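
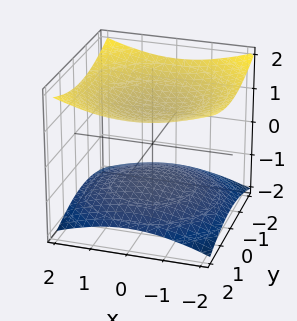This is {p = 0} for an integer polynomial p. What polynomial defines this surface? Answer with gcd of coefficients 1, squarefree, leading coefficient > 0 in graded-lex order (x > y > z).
First, there are 2 components.
Next, degree: two separate bowl-shaped sheets opening away from each other; a quadric, so deg p = 2.
Then, symmetries: the z ↦ −z reflection is a symmetry, so z appears only in even powers; the surface is invariant under rotation about z: p = q(x² + y², z).
Then, checking where it meets the axes: no y-intercept at any integer in the box; among the integer gridlines, it crosses the z-axis at z ∈ {-1, 1}; no x-intercept at any integer in the box.
Finally, fitting integer coefficients to these (and the overall shape) gives p.

x^2 + y^2 - 3*z^2 + 3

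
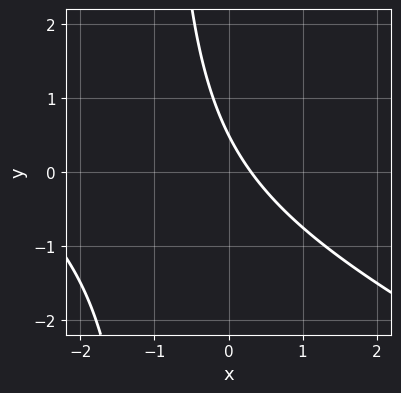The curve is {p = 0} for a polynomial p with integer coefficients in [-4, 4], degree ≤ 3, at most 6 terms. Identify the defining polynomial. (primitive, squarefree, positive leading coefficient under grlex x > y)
deg p = 2. A generic line meets the curve in up to 2 points.
Matching integer coefficients to the picture gives p.

x^2 + 2*x*y + 3*x + 2*y - 1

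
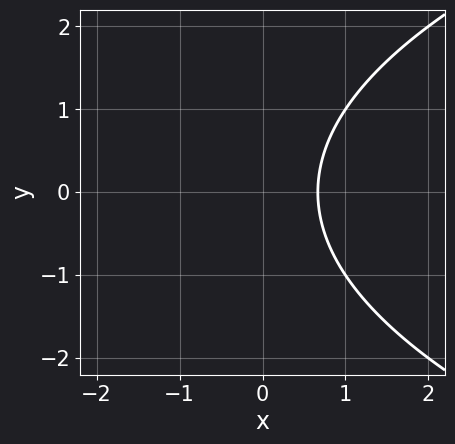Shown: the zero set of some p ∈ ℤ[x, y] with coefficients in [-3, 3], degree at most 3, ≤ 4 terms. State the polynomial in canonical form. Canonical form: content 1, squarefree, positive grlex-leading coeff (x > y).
The degree is 2 — a generic line meets the curve in up to 2 points.
Symmetries: it's symmetric under y → −y, forcing even powers of y.
From the axis intercepts and sections: it misses every integer gridline on the y-axis.
Putting this together gives p.

y^2 - 3*x + 2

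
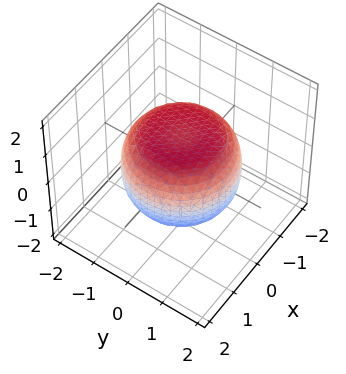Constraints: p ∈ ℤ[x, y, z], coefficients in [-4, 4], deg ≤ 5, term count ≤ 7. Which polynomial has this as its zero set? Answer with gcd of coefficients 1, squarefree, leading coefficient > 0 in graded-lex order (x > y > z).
x^4 + 2*x^2*y^2 + y^4 - x^2 - y^2 + 2*z^2 - 2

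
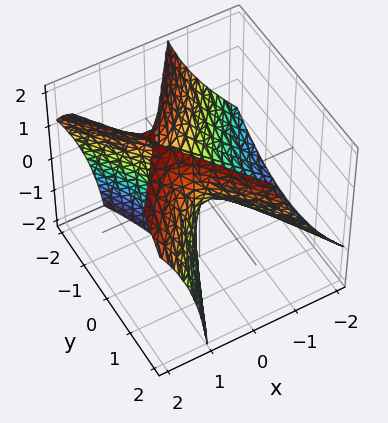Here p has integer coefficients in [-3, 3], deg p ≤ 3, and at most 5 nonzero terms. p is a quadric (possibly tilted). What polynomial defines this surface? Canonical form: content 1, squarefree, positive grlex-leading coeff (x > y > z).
First, deg p = 2. The shape is more complex than any degree-1 surface.
Then, against the integer gridlines: one x-axis crossing is at x = 0; it meets the y-axis at y = 0 (among the integer gridlines); it meets the z-axis at z = 0 (among the integer gridlines).
Finally, fitting integer coefficients to these (and the overall shape) gives p.

2*x^2 - 2*x*z - y^2 + z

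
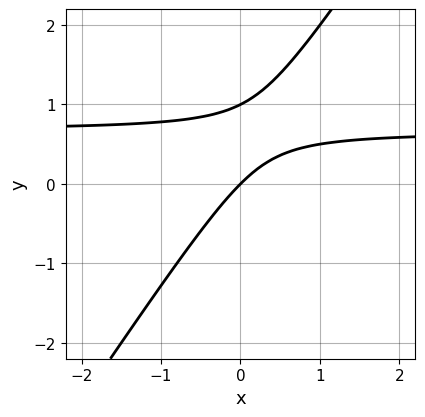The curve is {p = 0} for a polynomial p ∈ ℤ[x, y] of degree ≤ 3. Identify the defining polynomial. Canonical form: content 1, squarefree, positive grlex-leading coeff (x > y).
1. Degree: the shape is more complex than any degree-1 curve, so deg p = 2.
2. From the axis intercepts and sections: among the integer gridlines, it crosses the y-axis at y ∈ {0, 1}; it meets the x-axis at x = 0 (among the integer gridlines).
3. Matching integer coefficients to the picture gives p.

3*x*y - 2*y^2 - 2*x + 2*y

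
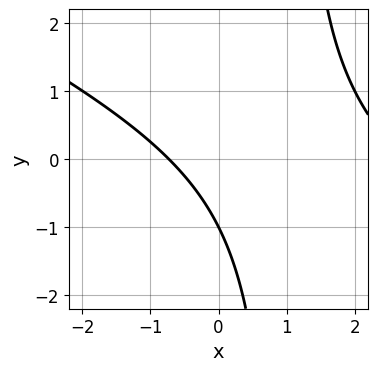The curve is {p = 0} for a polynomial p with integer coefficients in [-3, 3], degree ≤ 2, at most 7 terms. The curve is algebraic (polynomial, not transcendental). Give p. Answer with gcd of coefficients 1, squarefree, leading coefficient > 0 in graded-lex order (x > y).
(a) Degree: a generic line meets the curve in up to 2 points, so deg p = 2.
(b) Against the integer gridlines: it meets the y-axis at y = -1 (among the integer gridlines).
(c) The integer polynomial consistent with all of this is the stated p.

x^2 + 2*x*y - 2*x - 2*y - 2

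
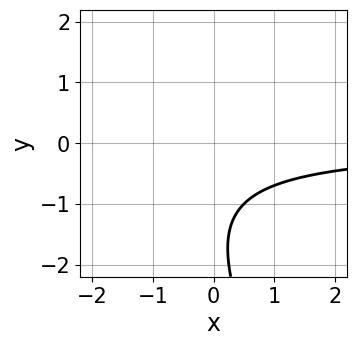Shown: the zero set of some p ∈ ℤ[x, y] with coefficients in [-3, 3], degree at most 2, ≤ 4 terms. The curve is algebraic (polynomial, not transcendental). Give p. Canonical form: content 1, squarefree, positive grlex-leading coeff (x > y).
First, deg p = 2.
Then, observable constraints: the curve avoids every integer y-axis point in the box; it misses every integer gridline on the x-axis.
Finally, matching integer coefficients to the picture gives p.

2*x*y + y^2 + 3*y + 3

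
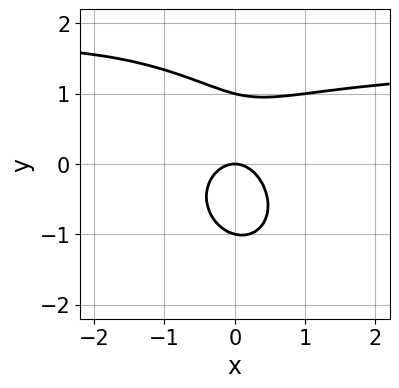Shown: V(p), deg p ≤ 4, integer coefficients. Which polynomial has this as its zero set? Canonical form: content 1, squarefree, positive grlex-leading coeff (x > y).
deg p = 3. The shape is more complex than any degree-2 curve.
Checking where it meets the axes: it meets the x-axis at x = 0 (among the integer gridlines); among the integer gridlines, it crosses the y-axis at y ∈ {-1, 0, 1}.
Solving for integer coefficients yields p as stated.

2*x^2*y + x*y^2 + 2*y^3 - 3*x^2 - 2*y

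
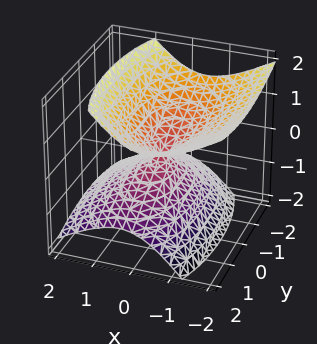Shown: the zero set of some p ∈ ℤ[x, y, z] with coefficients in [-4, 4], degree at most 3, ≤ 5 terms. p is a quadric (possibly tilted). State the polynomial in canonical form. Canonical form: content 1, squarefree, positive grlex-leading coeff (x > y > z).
3*x^2 + 2*x*z + y^2 - 3*z^2

1. There are 2 components.
2. Degree: no degree-1 surface has this shape, so deg p = 2.
3. Against the integer gridlines: it meets the z-axis at z = 0 (among the integer gridlines); it crosses the x-axis at the gridline x = 0.
4. Together with the visible shape, these determine p as stated.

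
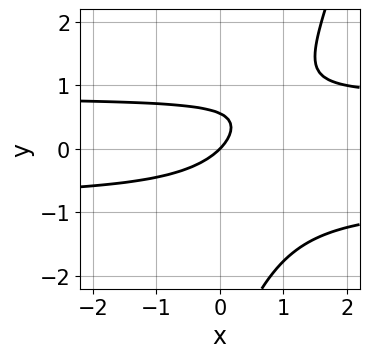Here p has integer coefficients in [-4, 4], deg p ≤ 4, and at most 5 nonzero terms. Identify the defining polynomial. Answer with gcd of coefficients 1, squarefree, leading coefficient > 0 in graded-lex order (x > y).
3*x*y^2 - y^3 - 3*y^2 - 2*x + 2*y

Degree: a generic line meets the curve in up to 3 points, so deg p = 3.
Against the integer gridlines: it meets the y-axis at y = 0 (among the integer gridlines); it meets the x-axis at x = 0 (among the integer gridlines).
The integer polynomial consistent with all of this is the stated p.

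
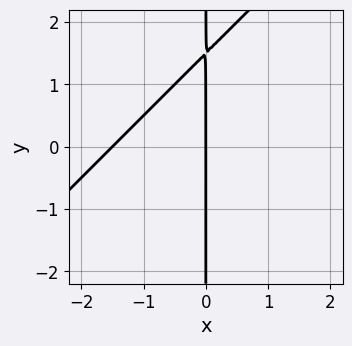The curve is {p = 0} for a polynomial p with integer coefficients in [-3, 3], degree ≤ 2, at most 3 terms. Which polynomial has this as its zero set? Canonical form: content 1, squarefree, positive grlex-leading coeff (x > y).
2*x^2 - 2*x*y + 3*x

(a) Degree: no degree-1 curve has this shape, so deg p = 2.
(b) From the visible intercepts: the visible y-axis segment lies entirely on the curve; one x-axis crossing is at x = 0.
(c) Assembling these constraints gives the stated polynomial.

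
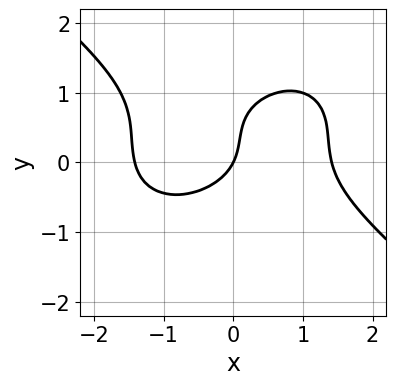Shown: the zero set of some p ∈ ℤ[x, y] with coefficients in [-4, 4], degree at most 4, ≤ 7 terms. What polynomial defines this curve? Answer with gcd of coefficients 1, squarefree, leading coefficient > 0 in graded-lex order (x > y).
First, the degree is 3 — a generic line meets the curve in up to 3 points.
Then, against the integer gridlines: one y-axis crossing is at y = 0; it crosses the x-axis at the gridline x = 0.
Finally, assembling these constraints gives the stated polynomial.

x^3 + 2*y^3 - 2*y^2 - 2*x + y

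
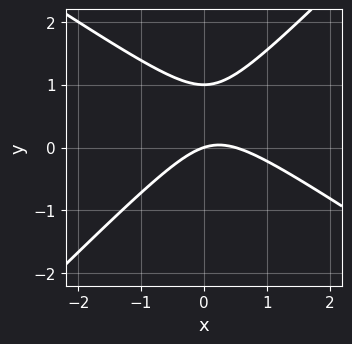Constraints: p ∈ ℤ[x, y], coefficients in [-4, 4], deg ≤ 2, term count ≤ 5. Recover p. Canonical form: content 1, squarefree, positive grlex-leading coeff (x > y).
Degree: no degree-1 curve has this shape, so deg p = 2.
Checking where it meets the axes: the y-axis gridline crossings are at y ∈ {0, 1}; it crosses the x-axis at the gridline x = 0.
These observations pin down the coefficients.

2*x^2 + x*y - 3*y^2 - x + 3*y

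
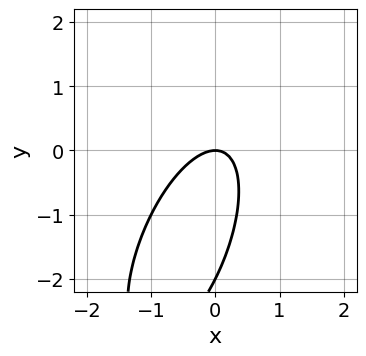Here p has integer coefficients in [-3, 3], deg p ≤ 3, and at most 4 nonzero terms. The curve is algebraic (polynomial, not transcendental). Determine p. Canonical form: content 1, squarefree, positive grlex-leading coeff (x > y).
deg p = 2.
Reading off the gridlines: it crosses the x-axis at the gridline x = 0; among the integer gridlines, it crosses the y-axis at y ∈ {-2, 0}.
The integer polynomial consistent with all of this is the stated p.

3*x^2 - 2*x*y + y^2 + 2*y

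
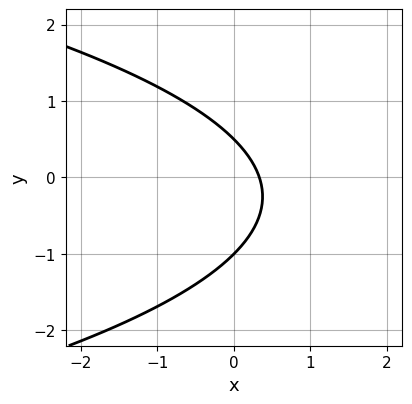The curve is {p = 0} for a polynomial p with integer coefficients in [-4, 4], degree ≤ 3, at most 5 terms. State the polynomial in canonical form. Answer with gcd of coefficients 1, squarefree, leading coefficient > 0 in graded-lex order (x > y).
(a) The degree is 2 — a generic line meets the curve in up to 2 points.
(b) Against the integer gridlines: it crosses the y-axis at the gridline y = -1.
(c) Matching integer coefficients to the picture gives p.

2*y^2 + 3*x + y - 1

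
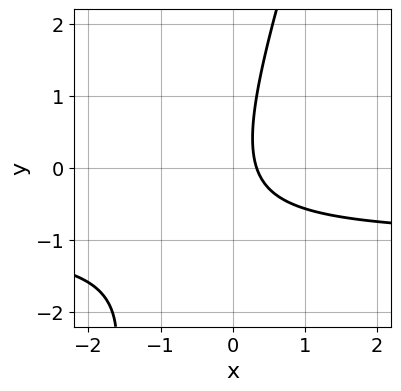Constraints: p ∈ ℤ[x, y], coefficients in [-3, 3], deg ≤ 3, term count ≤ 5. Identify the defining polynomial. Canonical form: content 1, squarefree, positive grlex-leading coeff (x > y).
First, the degree is 2 — no degree-1 curve has this shape.
Next, reading off the gridlines: the curve avoids every integer y-axis point in the box.
Finally, assembling these constraints gives the stated polynomial.

3*x*y - y^2 + 3*x - 1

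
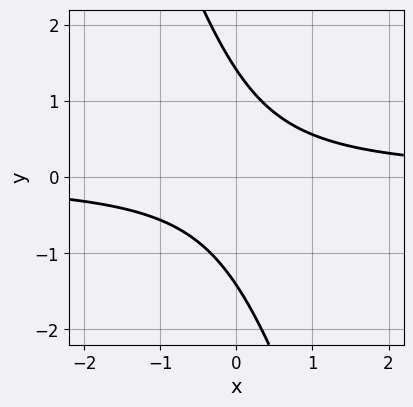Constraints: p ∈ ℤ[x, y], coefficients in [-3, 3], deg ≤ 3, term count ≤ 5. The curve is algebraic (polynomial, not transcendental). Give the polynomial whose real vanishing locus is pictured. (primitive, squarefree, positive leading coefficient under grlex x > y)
1. deg p = 2. A generic line meets the curve in up to 2 points.
2. Reading off the gridlines: the curve avoids every integer x-axis point in the box.
3. Putting this together gives p.

3*x*y + y^2 - 2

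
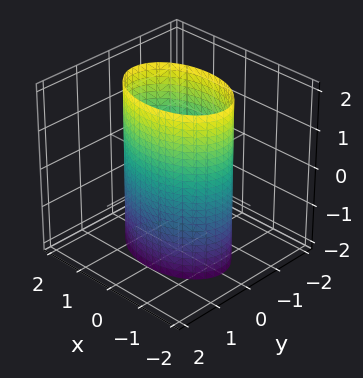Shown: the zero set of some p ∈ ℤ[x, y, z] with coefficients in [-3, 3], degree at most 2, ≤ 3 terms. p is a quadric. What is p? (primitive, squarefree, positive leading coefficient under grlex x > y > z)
x^2 + 2*y^2 - 2

(a) The degree is 2 — a cylinder; a quadric.
(b) Symmetries: the x ↦ −x reflection is a symmetry, so x appears only in even powers; it's symmetric under z → −z, forcing even powers of z; it's symmetric under y → −y, forcing even powers of y.
(c) From the visible intercepts: among the integer gridlines, it crosses the y-axis at y ∈ {-1, 1}; it misses every integer gridline on the z-axis.
(d) Assembling these constraints gives the stated polynomial.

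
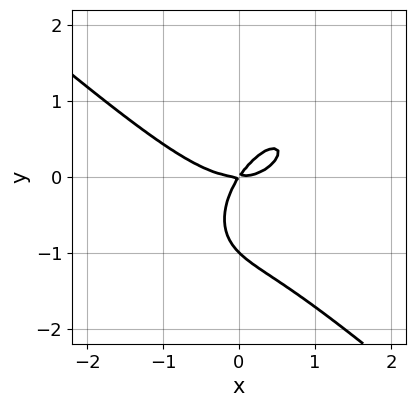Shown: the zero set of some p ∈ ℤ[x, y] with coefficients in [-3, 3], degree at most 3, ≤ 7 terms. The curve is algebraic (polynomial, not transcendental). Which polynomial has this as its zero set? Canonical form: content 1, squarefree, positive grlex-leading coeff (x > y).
2*x^3 - x*y^2 + 2*y^3 - 3*x*y + 2*y^2

(a) The degree is 3 — the shape is more complex than any degree-2 curve.
(b) Against the integer gridlines: it crosses the x-axis at the gridline x = 0; among the integer gridlines, it crosses the y-axis at y ∈ {-1, 0}.
(c) Putting this together gives p.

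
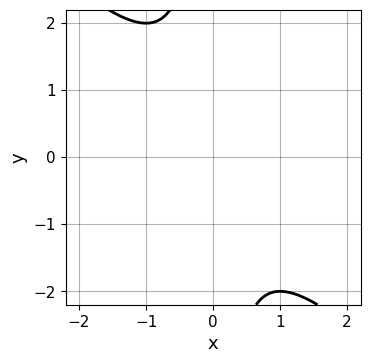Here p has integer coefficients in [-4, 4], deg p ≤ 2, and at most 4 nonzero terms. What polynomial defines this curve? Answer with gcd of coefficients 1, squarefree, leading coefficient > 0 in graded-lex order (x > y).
(a) Degree: the shape is more complex than any degree-1 curve, so deg p = 2.
(b) Against the integer gridlines: it misses every integer gridline on the x-axis; the curve avoids every integer y-axis point in the box.
(c) Together with the visible shape, these determine p as stated.

x^2 + x*y + 1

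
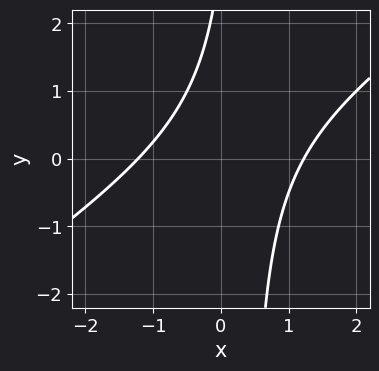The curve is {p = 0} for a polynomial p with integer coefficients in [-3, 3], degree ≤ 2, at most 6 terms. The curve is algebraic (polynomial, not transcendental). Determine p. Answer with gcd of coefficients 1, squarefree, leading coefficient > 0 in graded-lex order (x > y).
1. deg p = 2.
2. Observable constraints: no y-intercept at any integer in the box.
3. The integer polynomial consistent with all of this is the stated p.

2*x^2 - 3*x*y + y - 3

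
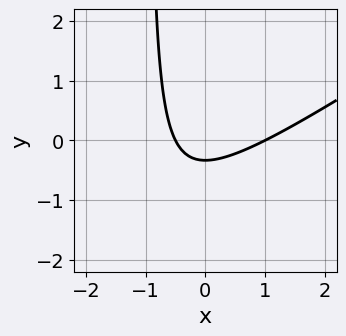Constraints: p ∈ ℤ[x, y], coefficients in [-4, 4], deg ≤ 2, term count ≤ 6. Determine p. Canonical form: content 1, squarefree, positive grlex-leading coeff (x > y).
2*x^2 - 3*x*y - x - 3*y - 1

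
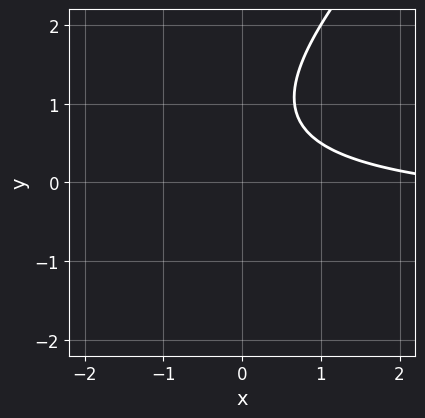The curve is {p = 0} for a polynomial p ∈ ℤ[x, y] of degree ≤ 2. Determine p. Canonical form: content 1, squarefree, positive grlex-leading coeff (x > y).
1. deg p = 2. The shape is more complex than any degree-1 curve.
2. From the axis intercepts and sections: it misses every integer gridline on the y-axis; it misses every integer gridline on the x-axis.
3. Matching integer coefficients to the picture gives p.

2*x*y - 2*y^2 + x + 3*y - 3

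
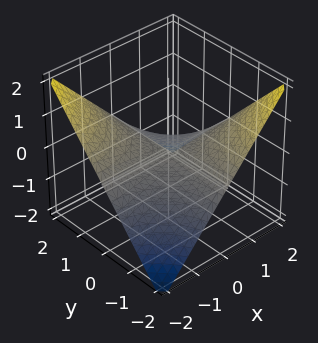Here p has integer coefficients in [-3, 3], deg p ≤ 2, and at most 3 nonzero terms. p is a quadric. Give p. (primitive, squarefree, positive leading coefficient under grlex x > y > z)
First, degree: a hyperbolic paraboloid; a quadric, so deg p = 2.
Then, from the axis intercepts and sections: every point of the y-axis in the box is on the surface; it meets the z-axis at z = 0 (among the integer gridlines); every point of the x-axis in the box is on the surface.
Finally, together with the visible shape, these determine p as stated.

x*y + 2*z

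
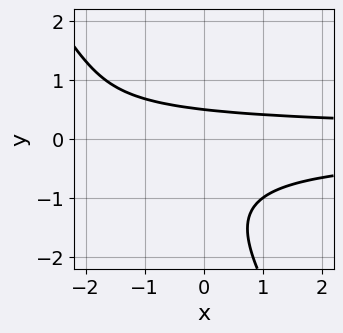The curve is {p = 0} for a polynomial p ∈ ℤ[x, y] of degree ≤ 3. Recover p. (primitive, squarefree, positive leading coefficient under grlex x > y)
The degree is 3 — no degree-2 curve has this shape.
From the axis intercepts and sections: it misses every integer gridline on the x-axis.
Putting this together gives p.

3*x*y^2 + 2*y^3 + 3*y^2 + 2*y - 2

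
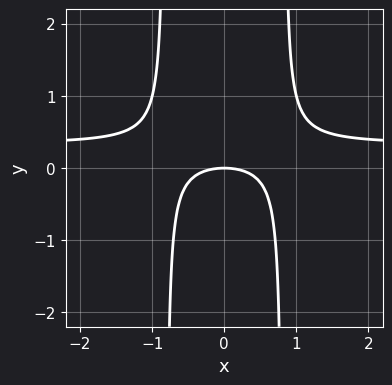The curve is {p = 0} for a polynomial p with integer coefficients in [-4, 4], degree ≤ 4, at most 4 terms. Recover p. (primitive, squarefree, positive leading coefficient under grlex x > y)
(a) deg p = 3. The shape is more complex than any degree-2 curve.
(b) Symmetries: mirror symmetry x ↦ −x ⇒ only even powers of x.
(c) Observable constraints: one y-axis crossing is at y = 0; it meets the x-axis at x = 0 (among the integer gridlines).
(d) Putting this together gives p.

3*x^2*y - x^2 - 2*y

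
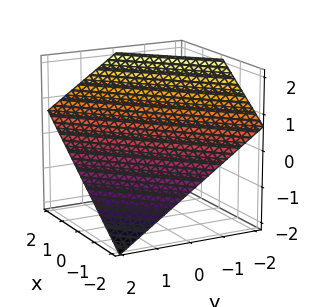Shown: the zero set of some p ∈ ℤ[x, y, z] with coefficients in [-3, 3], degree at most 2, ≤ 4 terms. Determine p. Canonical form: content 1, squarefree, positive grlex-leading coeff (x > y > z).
Degree: the surface is flat (a plane), so deg p = 1.
Reading off the gridlines: one y-axis crossing is at y = 1; one x-axis crossing is at x = -1.
Matching integer coefficients to the picture gives p.

2*x - 2*y - 3*z + 2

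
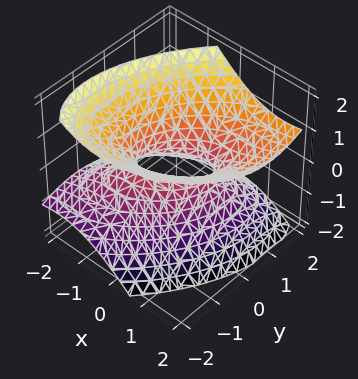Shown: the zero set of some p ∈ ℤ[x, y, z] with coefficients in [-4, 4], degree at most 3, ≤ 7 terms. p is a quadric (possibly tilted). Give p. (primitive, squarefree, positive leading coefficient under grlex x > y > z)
2*x^2 - 2*x*y - 2*x*z + 2*y^2 - 3*z^2 - 1

deg p = 2. No degree-1 surface has this shape.
From the axis intercepts and sections: it misses every integer gridline on the z-axis.
Solving for integer coefficients yields p as stated.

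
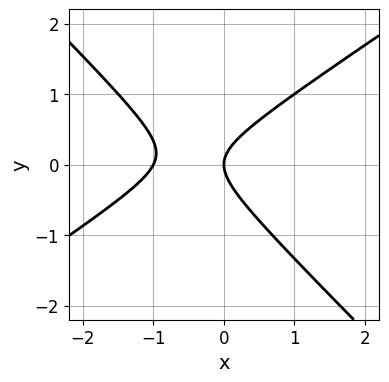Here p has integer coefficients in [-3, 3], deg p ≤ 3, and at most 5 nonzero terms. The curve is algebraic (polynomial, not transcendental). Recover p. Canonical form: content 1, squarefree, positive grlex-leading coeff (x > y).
First, deg p = 2. No degree-1 curve has this shape.
Then, observable constraints: among the integer gridlines, it crosses the x-axis at x ∈ {-1, 0}; it crosses the y-axis at the gridline y = 0.
Finally, together with the visible shape, these determine p as stated.

2*x^2 - x*y - 3*y^2 + 2*x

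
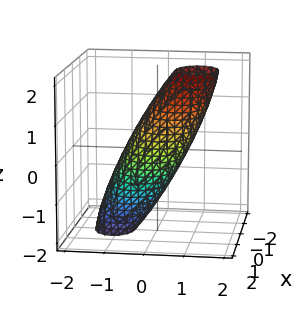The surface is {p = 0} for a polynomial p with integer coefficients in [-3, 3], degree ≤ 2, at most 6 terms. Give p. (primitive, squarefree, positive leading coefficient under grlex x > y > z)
1. The degree is 2 — the shape is more complex than any degree-1 surface.
2. Reading off the gridlines: the x-axis gridline crossings are at x ∈ {-1, 1}.
3. Solving for integer coefficients yields p as stated.

2*x^2 + 3*y^2 - 3*y*z + z^2 - 2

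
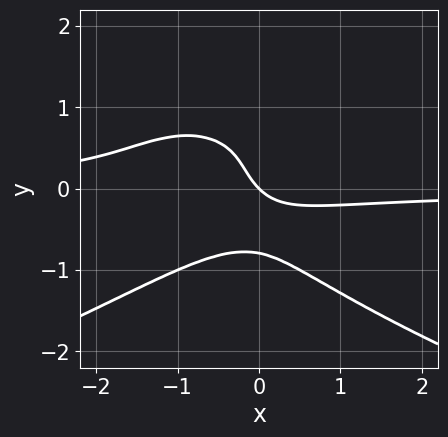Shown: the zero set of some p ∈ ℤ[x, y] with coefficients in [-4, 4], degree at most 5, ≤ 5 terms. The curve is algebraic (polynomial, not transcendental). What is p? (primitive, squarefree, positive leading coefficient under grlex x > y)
The degree is 4 — the shape is more complex than any degree-3 curve.
Observable constraints: it crosses the x-axis at the gridline x = 0; it meets the y-axis at y = 0 (among the integer gridlines).
Putting this together gives p.

2*y^4 + 2*x^2*y + 2*x*y + x + y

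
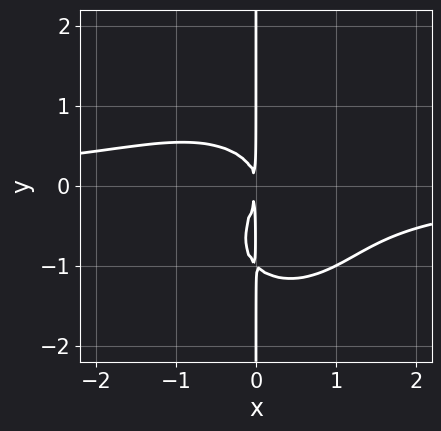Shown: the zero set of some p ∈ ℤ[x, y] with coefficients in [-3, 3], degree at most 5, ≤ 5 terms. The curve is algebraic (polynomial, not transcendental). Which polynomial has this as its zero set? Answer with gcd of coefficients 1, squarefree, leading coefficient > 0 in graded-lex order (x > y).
(a) Degree: no degree-3 curve has this shape, so deg p = 4.
(b) Against the integer gridlines: the visible y-axis segment lies entirely on the curve.
(c) These observations pin down the coefficients.

x^3*y + x*y^3 + x*y^2 + x^2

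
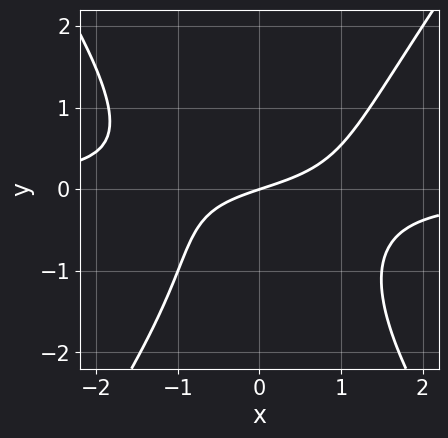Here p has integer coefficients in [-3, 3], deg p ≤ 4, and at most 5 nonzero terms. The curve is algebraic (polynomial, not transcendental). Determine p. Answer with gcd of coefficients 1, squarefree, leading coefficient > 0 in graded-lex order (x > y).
2*x^2*y - y^3 - y^2 + x - 3*y

(a) The degree is 3 — a generic line meets the curve in up to 3 points.
(b) Checking where it meets the axes: it meets the y-axis at y = 0 (among the integer gridlines); it meets the x-axis at x = 0 (among the integer gridlines).
(c) These observations pin down the coefficients.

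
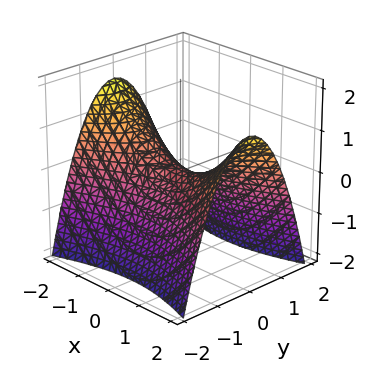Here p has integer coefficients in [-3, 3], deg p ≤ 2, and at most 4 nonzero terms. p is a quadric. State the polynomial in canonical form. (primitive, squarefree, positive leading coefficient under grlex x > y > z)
The degree is 2 — a saddle surface; a quadric.
Symmetries: the x ↦ −x reflection is a symmetry, so x appears only in even powers; it's symmetric under y → −y, forcing even powers of y.
Against the integer gridlines: one y-axis crossing is at y = 0; it meets the x-axis at x = 0 (among the integer gridlines); one z-axis crossing is at z = 0.
These observations pin down the coefficients.

x^2 - 3*y^2 - 3*z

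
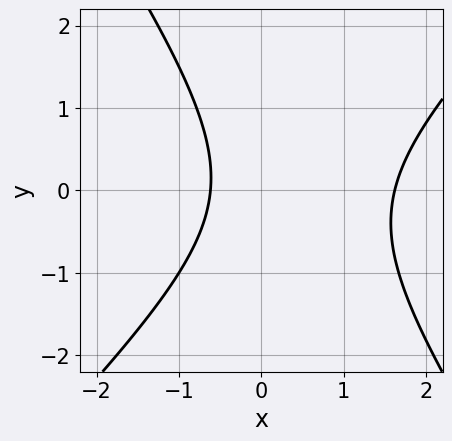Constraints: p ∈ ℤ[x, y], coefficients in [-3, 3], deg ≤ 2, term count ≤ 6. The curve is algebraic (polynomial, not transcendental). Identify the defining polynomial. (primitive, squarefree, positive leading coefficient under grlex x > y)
3*x^2 - x*y - 2*y^2 - 3*x - 3

(a) The degree is 2 — no degree-1 curve has this shape.
(b) Against the integer gridlines: the curve avoids every integer y-axis point in the box.
(c) The integer polynomial consistent with all of this is the stated p.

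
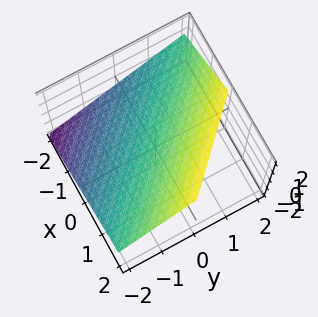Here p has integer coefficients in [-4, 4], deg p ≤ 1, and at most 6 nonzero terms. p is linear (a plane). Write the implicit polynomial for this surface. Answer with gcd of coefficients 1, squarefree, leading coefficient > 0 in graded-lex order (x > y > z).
First, degree: every cross-section is a straight line — this is a plane, so deg p = 1.
Then, checking where it meets the axes: it crosses the x-axis at the gridline x = -1; one y-axis crossing is at y = -1.
Finally, solving for integer coefficients yields p as stated.

2*x + 2*y - 3*z + 2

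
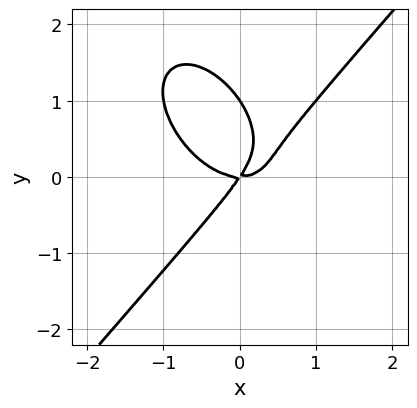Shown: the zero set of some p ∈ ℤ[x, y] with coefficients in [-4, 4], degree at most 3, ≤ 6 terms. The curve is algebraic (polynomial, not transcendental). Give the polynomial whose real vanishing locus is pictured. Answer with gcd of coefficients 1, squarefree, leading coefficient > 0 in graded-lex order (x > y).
3*x^3 - 2*y^3 - 3*x*y + 2*y^2

First, the degree is 3 — no degree-2 curve has this shape.
Next, against the integer gridlines: among the integer gridlines, it crosses the y-axis at y ∈ {0, 1}; it meets the x-axis at x = 0 (among the integer gridlines).
Finally, together with the visible shape, these determine p as stated.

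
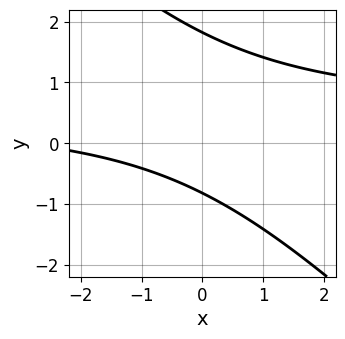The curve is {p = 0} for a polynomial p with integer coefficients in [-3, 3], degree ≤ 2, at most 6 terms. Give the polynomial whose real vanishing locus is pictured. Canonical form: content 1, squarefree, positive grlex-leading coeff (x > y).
First, the degree is 2 — a generic line meets the curve in up to 2 points.
Then, observable constraints: no x-intercept at any integer in the box.
Finally, the integer polynomial consistent with all of this is the stated p.

2*x*y + 2*y^2 - x - 2*y - 3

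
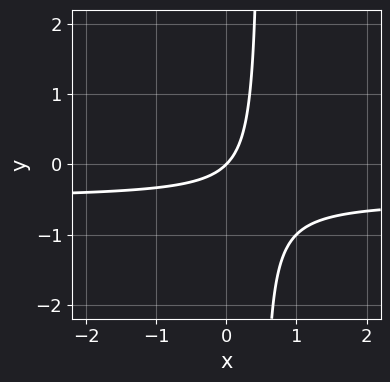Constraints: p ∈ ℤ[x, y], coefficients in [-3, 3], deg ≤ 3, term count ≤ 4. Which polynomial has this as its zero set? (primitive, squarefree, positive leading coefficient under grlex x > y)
2*x*y + x - y

The degree is 2 — no degree-1 curve has this shape.
Against the integer gridlines: it meets the x-axis at x = 0 (among the integer gridlines); one y-axis crossing is at y = 0.
Assembling these constraints gives the stated polynomial.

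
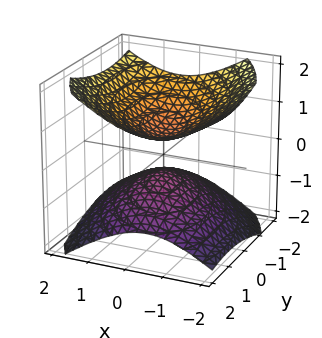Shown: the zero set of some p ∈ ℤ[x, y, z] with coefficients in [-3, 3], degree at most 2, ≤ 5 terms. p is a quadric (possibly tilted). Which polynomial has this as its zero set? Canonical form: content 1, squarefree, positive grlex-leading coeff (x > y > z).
2*x^2 + x*y + y^2 - 3*z^2 + 1

1. The picture has 2 separate pieces.
2. deg p = 2.
3. Checking where it meets the axes: it misses every integer gridline on the x-axis; it misses every integer gridline on the y-axis.
4. The integer polynomial consistent with all of this is the stated p.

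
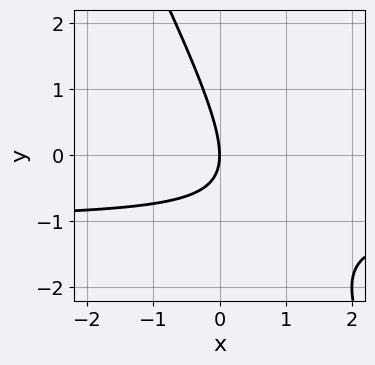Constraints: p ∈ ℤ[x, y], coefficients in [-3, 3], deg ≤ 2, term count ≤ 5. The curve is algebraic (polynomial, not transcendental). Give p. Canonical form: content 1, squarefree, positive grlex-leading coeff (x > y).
1. Degree: no degree-1 curve has this shape, so deg p = 2.
2. Reading off the gridlines: it meets the x-axis at x = 0 (among the integer gridlines); it crosses the y-axis at the gridline y = 0.
3. Solving for integer coefficients yields p as stated.

2*x*y + y^2 + 2*x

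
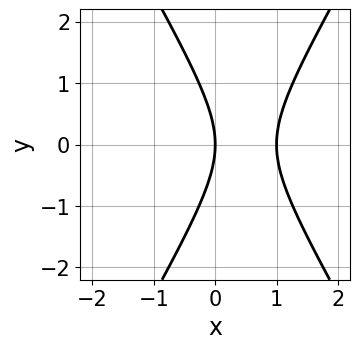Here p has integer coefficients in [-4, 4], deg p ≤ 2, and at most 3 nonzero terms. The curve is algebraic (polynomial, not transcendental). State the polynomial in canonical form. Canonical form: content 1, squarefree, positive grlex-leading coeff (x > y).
1. The degree is 2 — the shape is more complex than any degree-1 curve.
2. Symmetries: it's symmetric under y → −y, forcing even powers of y.
3. From the axis intercepts and sections: the x-axis gridline crossings are at x ∈ {0, 1}; it crosses the y-axis at the gridline y = 0.
4. Solving for integer coefficients yields p as stated.

3*x^2 - y^2 - 3*x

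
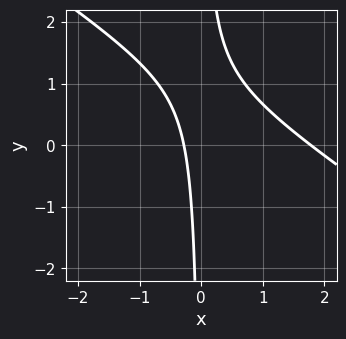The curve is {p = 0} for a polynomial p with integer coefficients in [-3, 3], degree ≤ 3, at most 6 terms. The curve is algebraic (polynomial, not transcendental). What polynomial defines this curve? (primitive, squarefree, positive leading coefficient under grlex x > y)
deg p = 2.
From the visible intercepts: the curve avoids every integer y-axis point in the box.
Putting this together gives p.

2*x^2 + 3*x*y - 3*x - 1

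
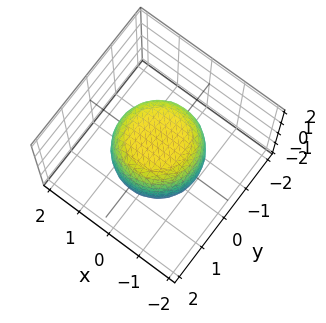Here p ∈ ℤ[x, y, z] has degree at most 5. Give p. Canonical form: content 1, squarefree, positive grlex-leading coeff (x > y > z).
2*x^4 + 4*x^2*y^2 + 2*y^4 - x^2 - y^2 + 2*z^2 - 3

First, deg p = 4. No degree-3 surface has this shape.
Next, by symmetry, the surface is invariant under rotation about z: p = q(x² + y², z).
Next, reading off the gridlines: a circular section at z = 1 has radius exactly 1.
Finally, matching integer coefficients to the picture gives p.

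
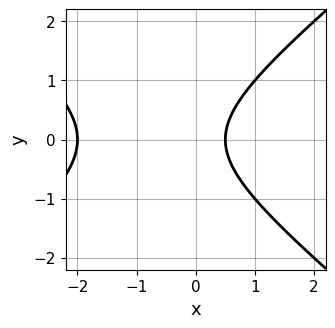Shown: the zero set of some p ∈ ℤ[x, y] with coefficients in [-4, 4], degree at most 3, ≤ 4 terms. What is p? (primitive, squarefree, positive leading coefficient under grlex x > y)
The degree is 2 — a generic line meets the curve in up to 2 points.
Symmetries: it's symmetric under y → −y, forcing even powers of y.
Checking where it meets the axes: no y-intercept at any integer in the box; it crosses the x-axis at the gridline x = -2.
The integer polynomial consistent with all of this is the stated p.

2*x^2 - 3*y^2 + 3*x - 2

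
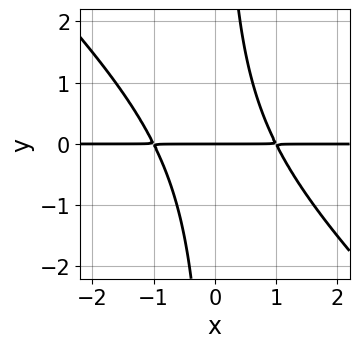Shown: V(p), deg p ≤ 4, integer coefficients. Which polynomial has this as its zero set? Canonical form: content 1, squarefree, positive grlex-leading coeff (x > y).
x^2*y + x*y^2 - y

(a) deg p = 3. A generic line meets the curve in up to 3 points.
(b) Reading off the gridlines: it meets the y-axis at y = 0 (among the integer gridlines); the visible x-axis segment lies entirely on the curve.
(c) Matching integer coefficients to the picture gives p.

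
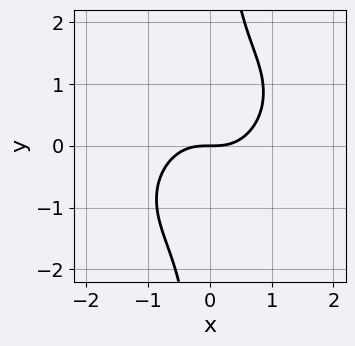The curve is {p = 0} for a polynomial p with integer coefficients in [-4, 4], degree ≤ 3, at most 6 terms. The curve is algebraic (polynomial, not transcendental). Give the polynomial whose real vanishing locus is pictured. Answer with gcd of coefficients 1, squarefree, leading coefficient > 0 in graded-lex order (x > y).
1. Degree: a generic line meets the curve in up to 3 points, so deg p = 3.
2. Reading off the gridlines: one x-axis crossing is at x = 0; one y-axis crossing is at y = 0.
3. These observations pin down the coefficients.

3*x^3 - 2*x^2*y + 3*x*y^2 - 3*y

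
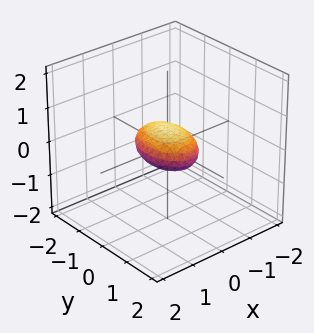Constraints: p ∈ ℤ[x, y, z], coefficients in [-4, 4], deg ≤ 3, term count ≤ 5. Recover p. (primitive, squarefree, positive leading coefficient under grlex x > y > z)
2*x^2 + y^2 + 3*z^2 - 1

1. Degree: bounded and convex; a quadric, so deg p = 2.
2. Symmetries: it's symmetric under x → −x, forcing even powers of x; it's symmetric under z → −z, forcing even powers of z; it's symmetric under y → −y, forcing even powers of y.
3. Against the integer gridlines: the y-axis gridline crossings are at y ∈ {-1, 1}.
4. Matching integer coefficients to the picture gives p.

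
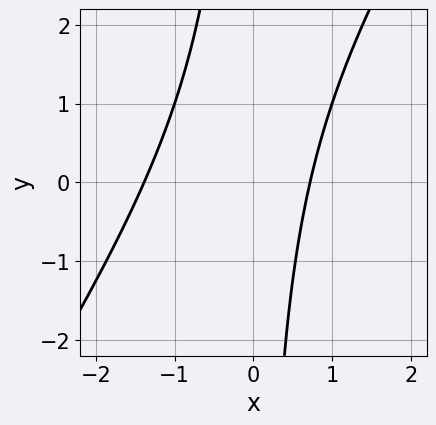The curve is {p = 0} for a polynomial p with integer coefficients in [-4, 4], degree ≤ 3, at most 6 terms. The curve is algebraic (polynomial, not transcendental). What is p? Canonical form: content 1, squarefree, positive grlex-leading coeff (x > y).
3*x^2 - 2*x*y + 2*x - 3

deg p = 2.
Checking where it meets the axes: the curve avoids every integer y-axis point in the box.
The integer polynomial consistent with all of this is the stated p.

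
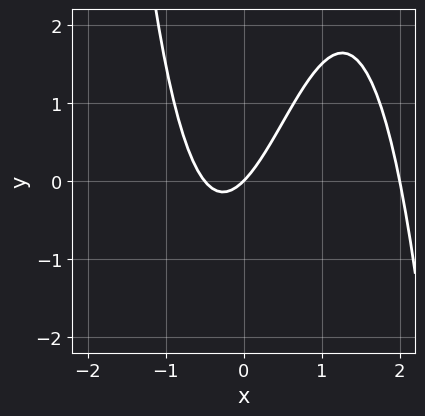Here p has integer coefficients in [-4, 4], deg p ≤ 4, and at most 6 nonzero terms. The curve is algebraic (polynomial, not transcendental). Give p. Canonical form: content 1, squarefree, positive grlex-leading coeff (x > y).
2*x^3 - 3*x^2 - 2*x + 2*y

1. Degree: the shape is more complex than any degree-2 curve, so deg p = 3.
2. From the axis intercepts and sections: one y-axis crossing is at y = 0; the x-axis gridline crossings are at x ∈ {0, 2}.
3. Together with the visible shape, these determine p as stated.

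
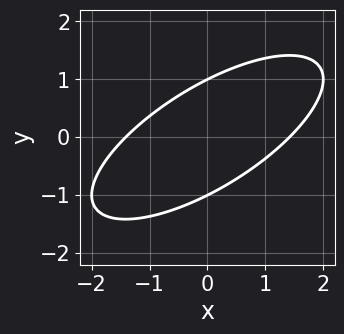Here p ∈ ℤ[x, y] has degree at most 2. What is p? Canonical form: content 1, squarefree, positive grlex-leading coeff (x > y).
x^2 - 2*x*y + 2*y^2 - 2

(a) Degree: the shape is more complex than any degree-1 curve, so deg p = 2.
(b) Reading off the gridlines: among the integer gridlines, it crosses the y-axis at y ∈ {-1, 1}.
(c) Fitting integer coefficients to these (and the overall shape) gives p.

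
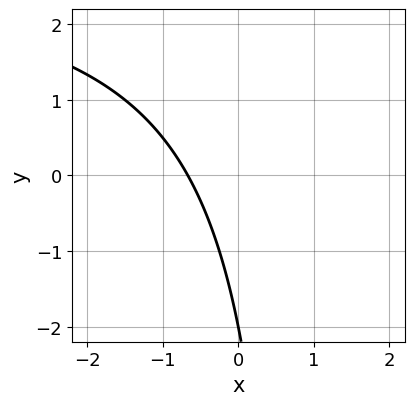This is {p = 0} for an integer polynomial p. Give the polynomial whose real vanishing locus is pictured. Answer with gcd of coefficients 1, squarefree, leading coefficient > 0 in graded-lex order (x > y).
x*y - 3*x - y - 2

First, the degree is 2 — a generic line meets the curve in up to 2 points.
Then, from the axis intercepts and sections: it crosses the y-axis at the gridline y = -2.
Finally, matching integer coefficients to the picture gives p.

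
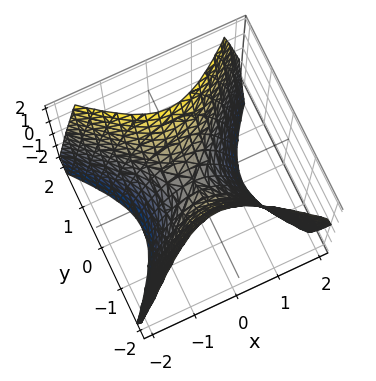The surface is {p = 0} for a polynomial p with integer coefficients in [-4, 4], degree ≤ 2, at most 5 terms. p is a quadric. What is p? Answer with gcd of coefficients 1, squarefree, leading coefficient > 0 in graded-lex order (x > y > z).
3*x^2 - 3*y^2 + 2*z

1. Degree: a saddle surface; a quadric, so deg p = 2.
2. Symmetries: mirror symmetry x ↦ −x ⇒ only even powers of x; the y ↦ −y reflection is a symmetry, so y appears only in even powers.
3. Reading off the gridlines: it crosses the z-axis at the gridline z = 0; one y-axis crossing is at y = 0.
4. These observations pin down the coefficients.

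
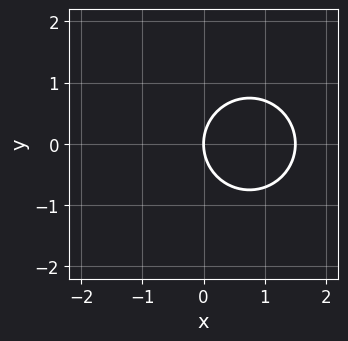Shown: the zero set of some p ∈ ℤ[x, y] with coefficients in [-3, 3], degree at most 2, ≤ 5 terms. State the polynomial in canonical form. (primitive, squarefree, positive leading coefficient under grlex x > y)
2*x^2 + 2*y^2 - 3*x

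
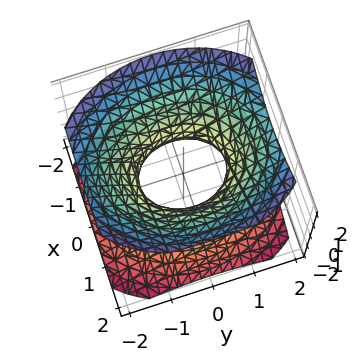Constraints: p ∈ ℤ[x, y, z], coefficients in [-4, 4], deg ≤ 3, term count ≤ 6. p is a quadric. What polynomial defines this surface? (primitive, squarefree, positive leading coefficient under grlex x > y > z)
3*x^2 + 2*y^2 - 3*z^2 - 2

deg p = 2.
Symmetries: it's symmetric under y → −y, forcing even powers of y; the z ↦ −z reflection is a symmetry, so z appears only in even powers; the x ↦ −x reflection is a symmetry, so x appears only in even powers.
From the visible intercepts: the surface avoids every integer z-axis point in the box; the y-axis gridline crossings are at y ∈ {-1, 1}.
Assembling these constraints gives the stated polynomial.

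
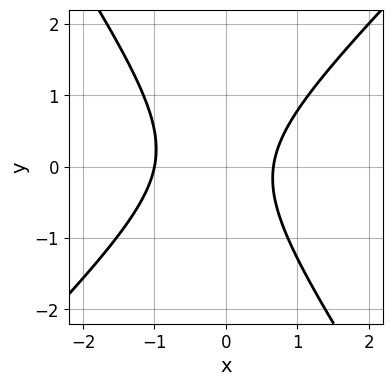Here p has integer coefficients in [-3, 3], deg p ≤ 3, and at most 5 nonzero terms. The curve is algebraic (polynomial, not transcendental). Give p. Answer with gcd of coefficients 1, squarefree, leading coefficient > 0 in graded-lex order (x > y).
3*x^2 - x*y - 2*y^2 + x - 2

(a) deg p = 2.
(b) From the axis intercepts and sections: no y-intercept at any integer in the box; it meets the x-axis at x = -1 (among the integer gridlines).
(c) The integer polynomial consistent with all of this is the stated p.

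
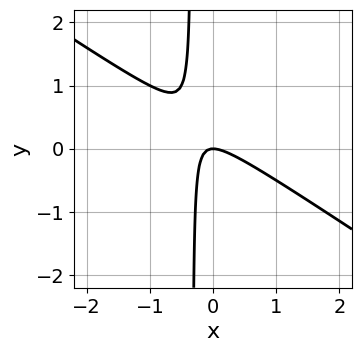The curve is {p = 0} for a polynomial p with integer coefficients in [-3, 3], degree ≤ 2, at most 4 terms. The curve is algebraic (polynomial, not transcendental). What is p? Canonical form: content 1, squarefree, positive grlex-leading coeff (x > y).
1. Degree: no degree-1 curve has this shape, so deg p = 2.
2. Against the integer gridlines: one x-axis crossing is at x = 0; it crosses the y-axis at the gridline y = 0.
3. Fitting integer coefficients to these (and the overall shape) gives p.

2*x^2 + 3*x*y + y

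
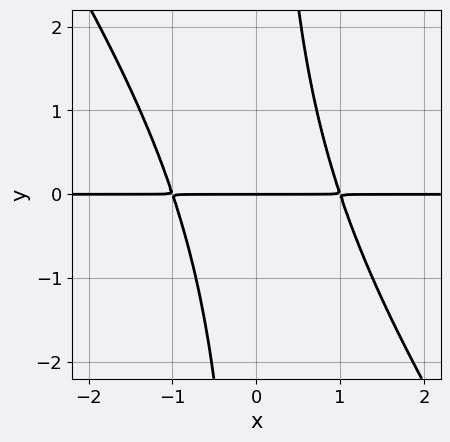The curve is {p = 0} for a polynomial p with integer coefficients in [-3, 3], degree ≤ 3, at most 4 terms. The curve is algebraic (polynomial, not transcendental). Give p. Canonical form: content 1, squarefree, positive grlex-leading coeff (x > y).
3*x^2*y + 2*x*y^2 - 3*y

Degree: a generic line meets the curve in up to 3 points, so deg p = 3.
Reading off the gridlines: the visible x-axis segment lies entirely on the curve; it crosses the y-axis at the gridline y = 0.
Solving for integer coefficients yields p as stated.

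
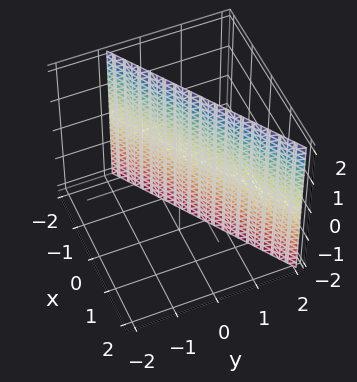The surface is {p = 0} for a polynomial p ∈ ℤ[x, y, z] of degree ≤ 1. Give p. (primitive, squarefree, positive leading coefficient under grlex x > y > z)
2*x - 3*y + 2

1. Degree: every cross-section is a straight line — this is a plane, so deg p = 1.
2. Reading off the gridlines: it misses every integer gridline on the z-axis; one x-axis crossing is at x = -1.
3. Matching integer coefficients to the picture gives p.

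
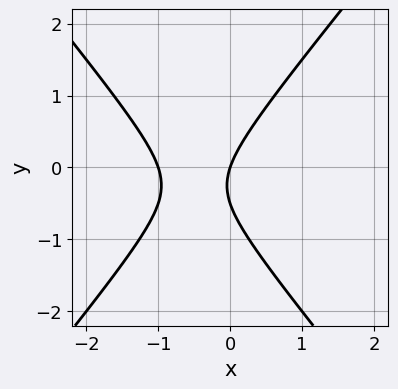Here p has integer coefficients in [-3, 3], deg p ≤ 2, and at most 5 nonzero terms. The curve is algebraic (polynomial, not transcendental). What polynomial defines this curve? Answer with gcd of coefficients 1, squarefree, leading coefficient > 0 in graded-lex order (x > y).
1. The degree is 2 — a generic line meets the curve in up to 2 points.
2. From the axis intercepts and sections: it meets the y-axis at y = 0 (among the integer gridlines); the x-axis gridline crossings are at x ∈ {-1, 0}.
3. These observations pin down the coefficients.

3*x^2 - 2*y^2 + 3*x - y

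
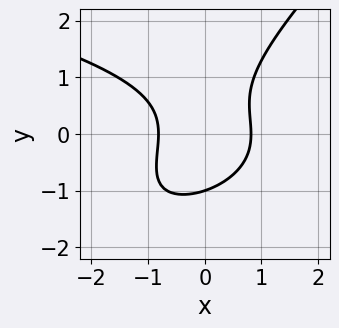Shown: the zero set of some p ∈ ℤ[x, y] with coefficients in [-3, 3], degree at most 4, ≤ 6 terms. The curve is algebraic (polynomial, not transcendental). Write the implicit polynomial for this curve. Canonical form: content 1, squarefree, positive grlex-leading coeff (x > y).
1. Degree: a generic line meets the curve in up to 3 points, so deg p = 3.
2. From the axis intercepts and sections: it crosses the y-axis at the gridline y = -1.
3. Assembling these constraints gives the stated polynomial.

2*x*y^2 - 2*y^3 + 3*x^2 - 2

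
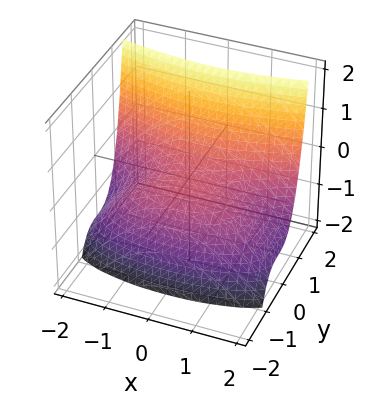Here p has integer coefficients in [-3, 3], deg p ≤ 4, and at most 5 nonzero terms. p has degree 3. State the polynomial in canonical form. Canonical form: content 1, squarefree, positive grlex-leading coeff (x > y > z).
3*y^3 - x^2 - 3*z

(a) deg p = 3.
(b) Reading off the gridlines: it meets the x-axis at x = 0 (among the integer gridlines); it crosses the z-axis at the gridline z = 0; one y-axis crossing is at y = 0.
(c) Putting this together gives p.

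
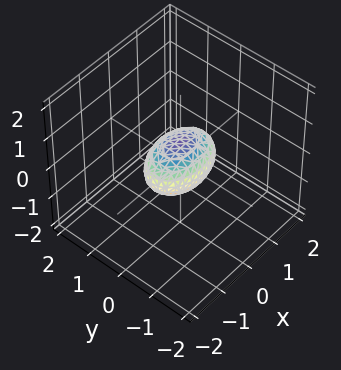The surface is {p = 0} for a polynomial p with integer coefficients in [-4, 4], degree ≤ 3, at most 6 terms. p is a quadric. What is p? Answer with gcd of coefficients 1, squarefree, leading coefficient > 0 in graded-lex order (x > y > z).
(a) The degree is 2 — a closed, bounded, convex surface; a quadric.
(b) Symmetries: the z ↦ −z reflection is a symmetry, so z appears only in even powers; mirror symmetry x ↦ −x ⇒ only even powers of x; the y ↦ −y reflection is a symmetry, so y appears only in even powers.
(c) From the axis intercepts and sections: the x-axis gridline crossings are at x ∈ {-1, 1}.
(d) Together with the visible shape, these determine p as stated.

x^2 + 2*y^2 + 2*z^2 - 1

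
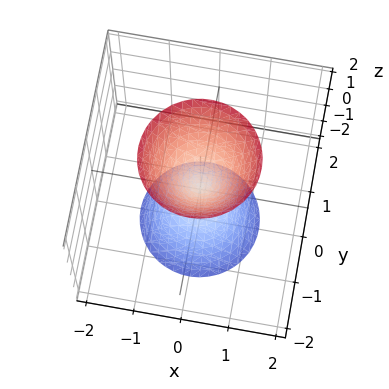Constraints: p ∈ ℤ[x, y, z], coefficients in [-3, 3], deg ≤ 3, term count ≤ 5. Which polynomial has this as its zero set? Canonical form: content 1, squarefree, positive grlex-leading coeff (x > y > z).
3*x^2 + 3*y^2 - z^2

(a) The picture has 2 separate pieces. They look like related sheets of one shape, so recover p as a whole.
(b) deg p = 2. Two nappes meeting at a single point; a quadric.
(c) By symmetry, the surface is invariant under rotation about z: p = q(x² + y², z); the z ↦ −z reflection is a symmetry, so z appears only in even powers.
(d) From the axis intercepts and sections: a circular section at z = 2 has radius between 1 and 2; it meets the z-axis at z = 0 (among the integer gridlines); it meets the y-axis at y = 0 (among the integer gridlines); it crosses the x-axis at the gridline x = 0.
(e) These observations pin down the coefficients.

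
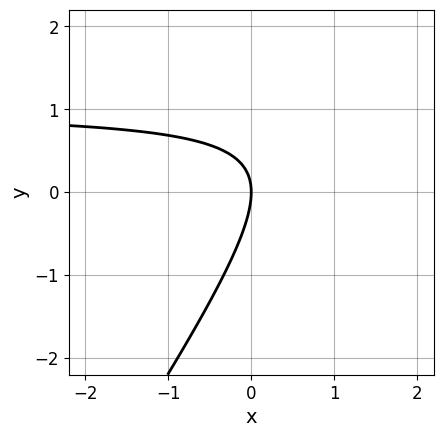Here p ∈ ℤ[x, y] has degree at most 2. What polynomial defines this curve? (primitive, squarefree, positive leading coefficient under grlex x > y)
Degree: a generic line meets the curve in up to 2 points, so deg p = 2.
Checking where it meets the axes: it crosses the y-axis at the gridline y = 0; it crosses the x-axis at the gridline x = 0.
Together with the visible shape, these determine p as stated.

3*x*y - 2*y^2 - 3*x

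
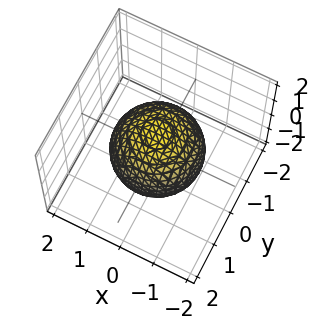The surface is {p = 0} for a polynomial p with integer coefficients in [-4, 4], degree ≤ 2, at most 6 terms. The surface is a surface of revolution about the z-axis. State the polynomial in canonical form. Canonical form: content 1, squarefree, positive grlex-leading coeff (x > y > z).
First, the degree is 2 — a generic line meets the surface in up to 2 points.
Next, symmetries: rotational symmetry about the z-axis ⇒ p depends on x, y only through x² + y².
Then, checking where it meets the axes: a circular section at z = 1 has radius between 0 and 1.
Finally, putting this together gives p.

2*x^2 + 2*y^2 + 2*z^2 - 3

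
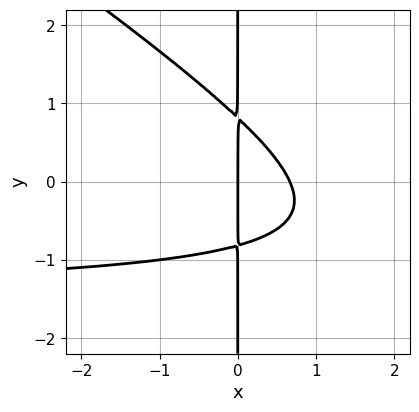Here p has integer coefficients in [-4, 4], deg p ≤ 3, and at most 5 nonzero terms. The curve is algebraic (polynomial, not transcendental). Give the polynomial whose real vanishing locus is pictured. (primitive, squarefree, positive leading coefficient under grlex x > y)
2*x^2*y + 3*x*y^2 + 3*x^2 - 2*x

Degree: no degree-2 curve has this shape, so deg p = 3.
From the visible intercepts: it crosses the x-axis at the gridline x = 0; every point of the y-axis in the box is on the curve.
The integer polynomial consistent with all of this is the stated p.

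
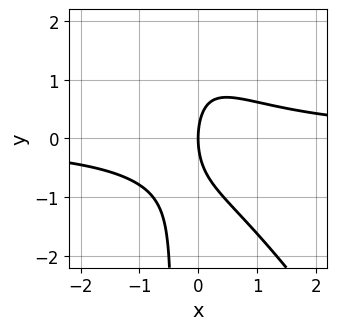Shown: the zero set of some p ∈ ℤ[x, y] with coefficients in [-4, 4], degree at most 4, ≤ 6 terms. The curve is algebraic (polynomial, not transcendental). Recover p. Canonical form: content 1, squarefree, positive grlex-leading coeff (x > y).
3*x^2*y + 2*x*y^2 + y^2 - 3*x

1. deg p = 3. The shape is more complex than any degree-2 curve.
2. From the axis intercepts and sections: one y-axis crossing is at y = 0; it crosses the x-axis at the gridline x = 0.
3. Fitting integer coefficients to these (and the overall shape) gives p.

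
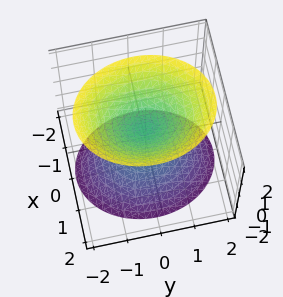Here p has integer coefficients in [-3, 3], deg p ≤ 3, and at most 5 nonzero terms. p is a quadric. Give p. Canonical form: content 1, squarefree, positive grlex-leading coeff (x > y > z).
(a) The picture has 2 separate pieces.
(b) The degree is 2 — two sheets facing apart; a quadric.
(c) Symmetries: the y ↦ −y reflection is a symmetry, so y appears only in even powers; it's symmetric under x → −x, forcing even powers of x; mirror symmetry z ↦ −z ⇒ only even powers of z.
(d) From the axis intercepts and sections: the surface avoids every integer y-axis point in the box; the surface avoids every integer x-axis point in the box.
(e) Assembling these constraints gives the stated polynomial.

3*x^2 + 2*y^2 - 2*z^2 + 1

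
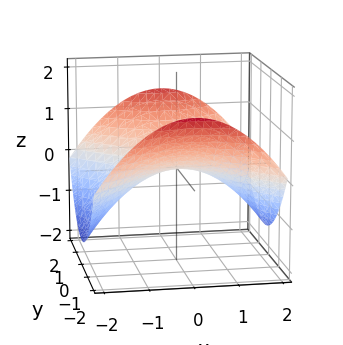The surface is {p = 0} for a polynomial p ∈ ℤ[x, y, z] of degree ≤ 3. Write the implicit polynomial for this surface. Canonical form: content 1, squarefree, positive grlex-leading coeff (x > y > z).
x^2 - y^2 + 3*z

The degree is 2 — a saddle surface; a quadric.
Symmetries: the y ↦ −y reflection is a symmetry, so y appears only in even powers; mirror symmetry x ↦ −x ⇒ only even powers of x.
Reading off the gridlines: it crosses the y-axis at the gridline y = 0; it crosses the z-axis at the gridline z = 0.
The integer polynomial consistent with all of this is the stated p.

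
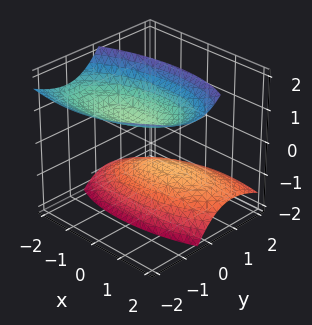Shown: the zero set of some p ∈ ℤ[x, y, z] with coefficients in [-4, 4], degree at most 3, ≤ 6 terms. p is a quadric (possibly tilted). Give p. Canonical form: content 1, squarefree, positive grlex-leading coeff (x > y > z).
x^2 - x*y + 3*y^2 + 3*y*z - 2*z^2 + 2

(a) I count 2 distinct pieces.
(b) Degree: the shape is more complex than any degree-1 surface, so deg p = 2.
(c) Observable constraints: no y-intercept at any integer in the box; among the integer gridlines, it crosses the z-axis at z ∈ {-1, 1}.
(d) Solving for integer coefficients yields p as stated.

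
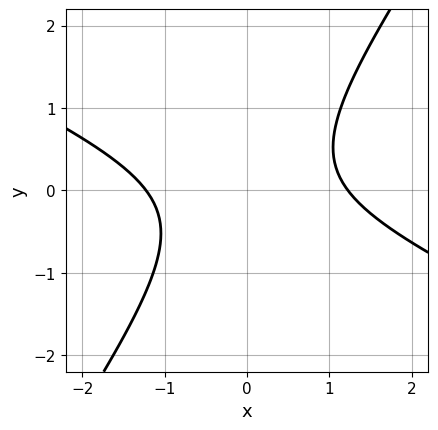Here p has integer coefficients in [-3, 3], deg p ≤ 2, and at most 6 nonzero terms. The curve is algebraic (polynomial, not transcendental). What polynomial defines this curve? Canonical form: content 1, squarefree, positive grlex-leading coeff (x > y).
2*x^2 + 3*x*y - 3*y^2 - 3

First, the degree is 2 — no degree-1 curve has this shape.
Then, checking where it meets the axes: the curve avoids every integer y-axis point in the box.
Finally, putting this together gives p.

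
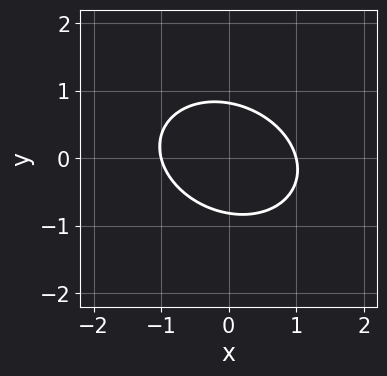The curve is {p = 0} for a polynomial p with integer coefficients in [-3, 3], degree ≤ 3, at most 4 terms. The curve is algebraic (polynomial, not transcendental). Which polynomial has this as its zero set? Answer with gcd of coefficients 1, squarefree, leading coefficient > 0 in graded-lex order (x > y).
2*x^2 + x*y + 3*y^2 - 2

First, deg p = 2. No degree-1 curve has this shape.
Next, checking where it meets the axes: the x-axis gridline crossings are at x ∈ {-1, 1}.
Finally, the integer polynomial consistent with all of this is the stated p.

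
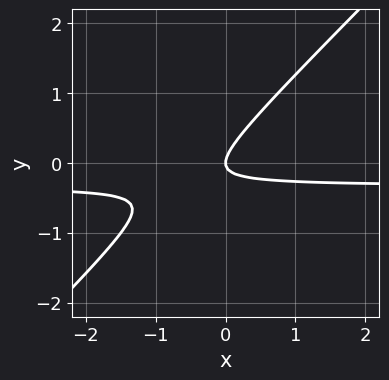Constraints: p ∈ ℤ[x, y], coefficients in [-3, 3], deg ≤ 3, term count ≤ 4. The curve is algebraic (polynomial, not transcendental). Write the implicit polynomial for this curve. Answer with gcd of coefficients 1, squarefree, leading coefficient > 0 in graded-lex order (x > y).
3*x*y - 3*y^2 + x

(a) deg p = 2.
(b) Reading off the gridlines: it meets the x-axis at x = 0 (among the integer gridlines); one y-axis crossing is at y = 0.
(c) Solving for integer coefficients yields p as stated.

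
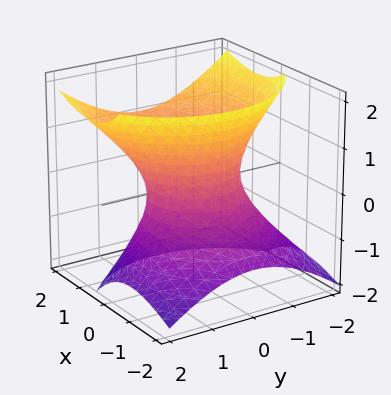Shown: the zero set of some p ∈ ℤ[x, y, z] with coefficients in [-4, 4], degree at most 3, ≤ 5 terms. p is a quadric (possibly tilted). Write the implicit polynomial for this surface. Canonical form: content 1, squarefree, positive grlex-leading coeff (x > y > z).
First, degree: the shape is more complex than any degree-1 surface, so deg p = 2.
Then, checking where it meets the axes: among the integer gridlines, it crosses the y-axis at y ∈ {-1, 1}; the surface avoids every integer z-axis point in the box; among the integer gridlines, it crosses the x-axis at x ∈ {-1, 1}.
Finally, the integer polynomial consistent with all of this is the stated p.

x^2 - x*z + y^2 - z^2 - 1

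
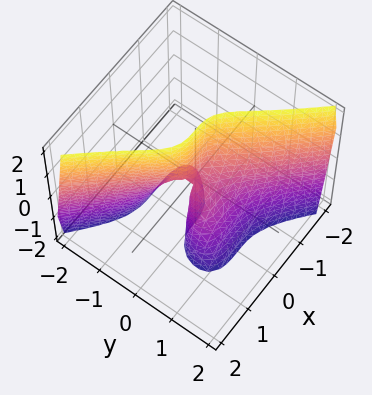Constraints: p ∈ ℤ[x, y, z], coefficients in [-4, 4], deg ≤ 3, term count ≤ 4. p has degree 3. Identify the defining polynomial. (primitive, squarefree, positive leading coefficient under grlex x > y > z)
3*x^3 + 3*y^3 + 2*y*z

The degree is 3 — a generic line meets the surface in up to 3 points.
Against the integer gridlines: one x-axis crossing is at x = 0; every point of the z-axis in the box is on the surface.
Fitting integer coefficients to these (and the overall shape) gives p.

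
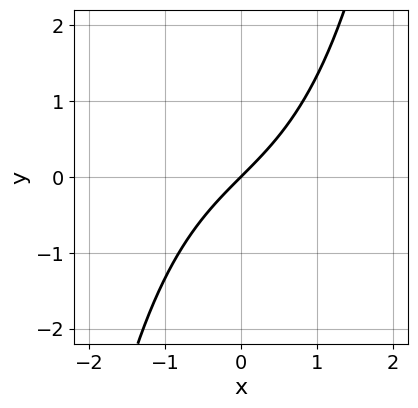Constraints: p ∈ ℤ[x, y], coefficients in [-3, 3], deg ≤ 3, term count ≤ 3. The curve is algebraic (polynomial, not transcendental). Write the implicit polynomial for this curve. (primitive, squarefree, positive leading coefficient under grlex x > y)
x^3 + 3*x - 3*y

(a) The degree is 3 — no degree-2 curve has this shape.
(b) Reading off the gridlines: it crosses the x-axis at the gridline x = 0; one y-axis crossing is at y = 0.
(c) Putting this together gives p.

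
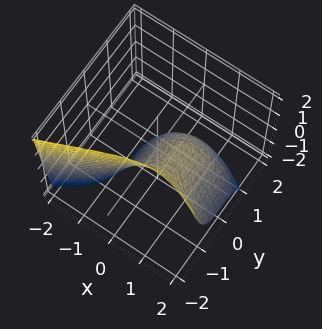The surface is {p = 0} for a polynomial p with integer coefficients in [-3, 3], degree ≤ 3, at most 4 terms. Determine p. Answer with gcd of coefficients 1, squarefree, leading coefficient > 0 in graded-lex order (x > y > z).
2*y^3 + 2*x^2 - 3*x + 2*z

First, deg p = 3. A generic line meets the surface in up to 3 points.
Then, reading off the gridlines: it meets the z-axis at z = 0 (among the integer gridlines); one x-axis crossing is at x = 0.
Finally, these observations pin down the coefficients.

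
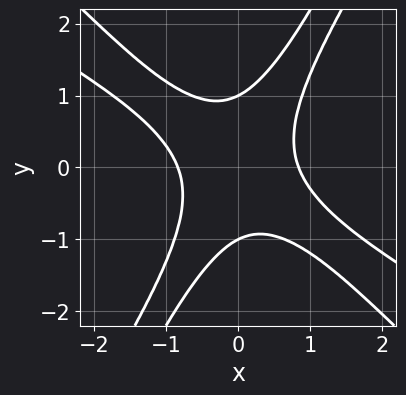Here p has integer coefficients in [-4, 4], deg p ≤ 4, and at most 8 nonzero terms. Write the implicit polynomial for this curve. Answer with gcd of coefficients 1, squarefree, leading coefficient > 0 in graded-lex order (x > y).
2*x^4 + 3*x^3*y - 2*x^2*y^2 - 2*x*y^3 + y^4 - 1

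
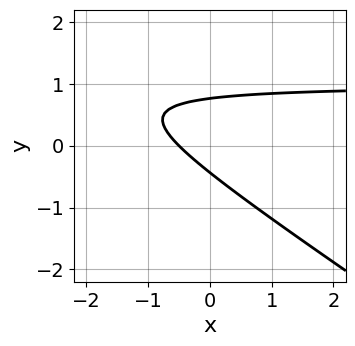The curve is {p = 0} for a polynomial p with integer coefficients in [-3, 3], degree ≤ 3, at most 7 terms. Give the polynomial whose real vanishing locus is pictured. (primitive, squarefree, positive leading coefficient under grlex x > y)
2*x*y + 3*y^2 - 2*x - y - 1

First, degree: a generic line meets the curve in up to 2 points, so deg p = 2.
Finally, putting this together gives p.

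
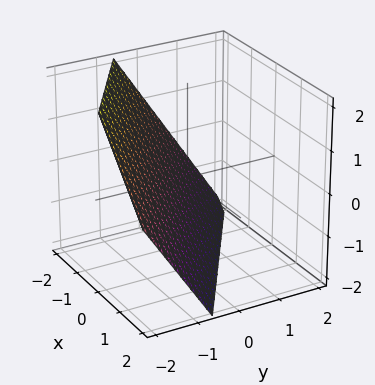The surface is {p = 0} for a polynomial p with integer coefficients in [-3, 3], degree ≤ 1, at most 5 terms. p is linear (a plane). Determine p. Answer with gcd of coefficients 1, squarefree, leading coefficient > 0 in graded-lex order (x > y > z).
2*x + 3*y + 2*z + 2

The degree is 1 — the surface is flat (a plane).
Checking where it meets the axes: one x-axis crossing is at x = -1; one z-axis crossing is at z = -1.
These observations pin down the coefficients.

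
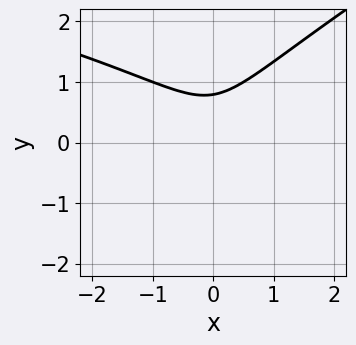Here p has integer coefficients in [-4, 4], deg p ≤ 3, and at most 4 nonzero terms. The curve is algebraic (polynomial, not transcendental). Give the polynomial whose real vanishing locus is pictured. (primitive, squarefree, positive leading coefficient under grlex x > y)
x*y^2 - 2*y^3 + 2*x^2 + 1

1. Degree: the shape is more complex than any degree-2 curve, so deg p = 3.
2. Against the integer gridlines: the curve avoids every integer x-axis point in the box.
3. Fitting integer coefficients to these (and the overall shape) gives p.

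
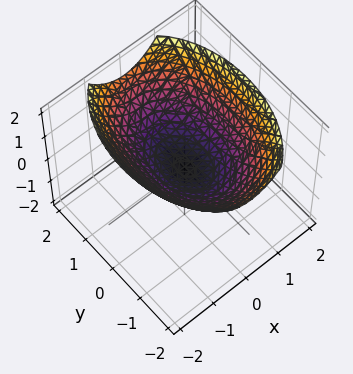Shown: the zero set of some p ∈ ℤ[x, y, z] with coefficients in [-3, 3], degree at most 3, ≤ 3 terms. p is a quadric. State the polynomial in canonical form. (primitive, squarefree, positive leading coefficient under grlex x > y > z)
2*x^2 + y^2 - 3*z

First, the degree is 2 — a single bowl opening along one axis; a quadric.
Next, symmetries: mirror symmetry y ↦ −y ⇒ only even powers of y; the x ↦ −x reflection is a symmetry, so x appears only in even powers.
Then, from the axis intercepts and sections: it meets the z-axis at z = 0 (among the integer gridlines); it crosses the y-axis at the gridline y = 0; it crosses the x-axis at the gridline x = 0.
Finally, solving for integer coefficients yields p as stated.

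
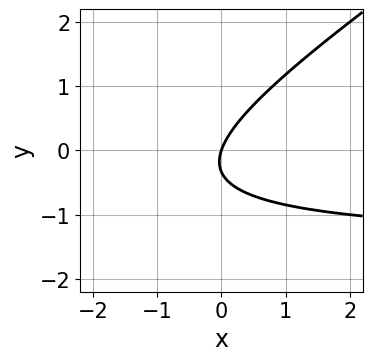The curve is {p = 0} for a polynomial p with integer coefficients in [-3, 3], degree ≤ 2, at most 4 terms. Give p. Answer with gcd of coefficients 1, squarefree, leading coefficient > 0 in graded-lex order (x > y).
2*x*y - 3*y^2 + 3*x - y

(a) deg p = 2. The shape is more complex than any degree-1 curve.
(b) Against the integer gridlines: it meets the y-axis at y = 0 (among the integer gridlines); it crosses the x-axis at the gridline x = 0.
(c) Fitting integer coefficients to these (and the overall shape) gives p.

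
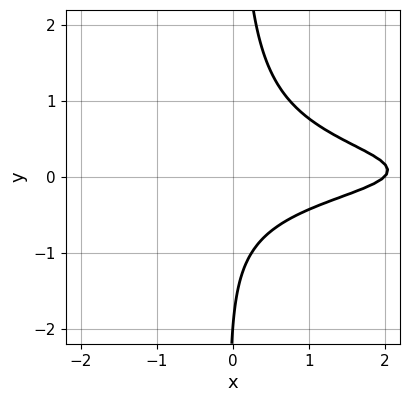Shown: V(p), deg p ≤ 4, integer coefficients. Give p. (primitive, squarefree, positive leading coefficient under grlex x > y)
3*x*y^2 + x - y - 2

1. Degree: no degree-2 curve has this shape, so deg p = 3.
2. Checking where it meets the axes: one x-axis crossing is at x = 2; one y-axis crossing is at y = -2.
3. Together with the visible shape, these determine p as stated.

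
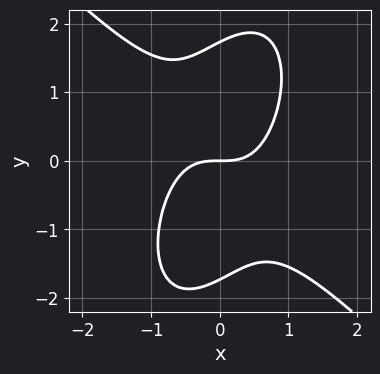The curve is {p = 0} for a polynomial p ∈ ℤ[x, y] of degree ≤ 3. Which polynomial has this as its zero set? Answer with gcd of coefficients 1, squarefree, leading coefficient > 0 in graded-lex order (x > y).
The degree is 3 — the shape is more complex than any degree-2 curve.
Checking where it meets the axes: it crosses the y-axis at the gridline y = 0; one x-axis crossing is at x = 0.
Putting this together gives p.

3*x^3 + x^2*y - x*y^2 + y^3 - 3*y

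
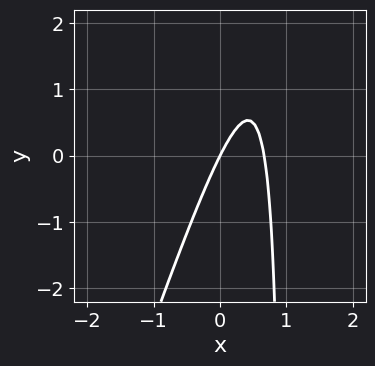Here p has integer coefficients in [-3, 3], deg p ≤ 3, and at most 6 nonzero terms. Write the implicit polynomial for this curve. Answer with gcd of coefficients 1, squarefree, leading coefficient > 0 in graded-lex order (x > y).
1. Degree: a generic line meets the curve in up to 2 points, so deg p = 2.
2. From the visible intercepts: one x-axis crossing is at x = 0; it crosses the y-axis at the gridline y = 0.
3. Assembling these constraints gives the stated polynomial.

3*x^2 - x*y - 2*x + y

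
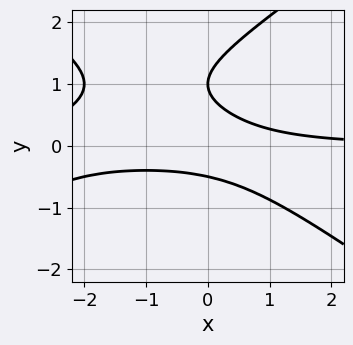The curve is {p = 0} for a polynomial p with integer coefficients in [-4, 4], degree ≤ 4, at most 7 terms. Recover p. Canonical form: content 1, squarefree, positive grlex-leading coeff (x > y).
x^2*y - 2*y^3 + 2*x*y + 3*y^2 - 1

The degree is 3 — the shape is more complex than any degree-2 curve.
From the visible intercepts: it meets the y-axis at y = 1 (among the integer gridlines); no x-intercept at any integer in the box.
Solving for integer coefficients yields p as stated.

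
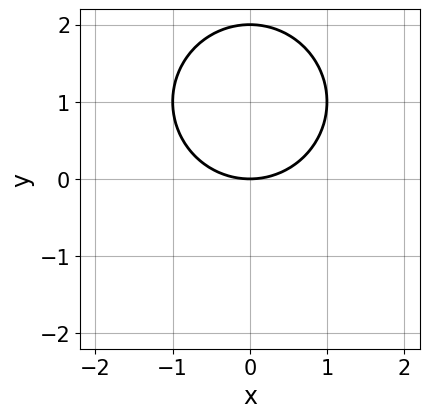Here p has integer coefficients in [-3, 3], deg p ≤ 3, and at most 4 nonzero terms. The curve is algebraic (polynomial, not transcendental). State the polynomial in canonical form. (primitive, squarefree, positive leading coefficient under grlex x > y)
x^2 + y^2 - 2*y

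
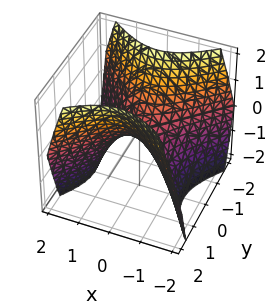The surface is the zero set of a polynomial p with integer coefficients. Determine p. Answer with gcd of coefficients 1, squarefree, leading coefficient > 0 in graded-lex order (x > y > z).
x^2 - y^2 + z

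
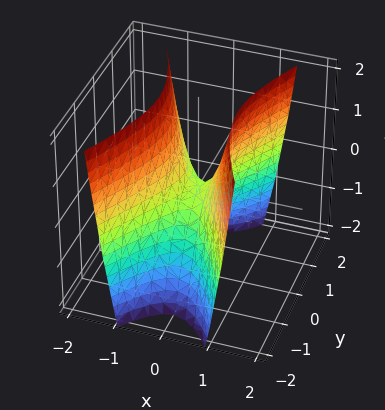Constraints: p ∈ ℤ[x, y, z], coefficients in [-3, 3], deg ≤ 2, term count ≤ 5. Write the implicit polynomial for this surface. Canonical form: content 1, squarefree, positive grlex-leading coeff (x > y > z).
3*x^2 - y^2 - z

1. Degree: a saddle surface; a quadric, so deg p = 2.
2. Symmetries: it's symmetric under x → −x, forcing even powers of x; the y ↦ −y reflection is a symmetry, so y appears only in even powers.
3. Reading off the gridlines: it meets the y-axis at y = 0 (among the integer gridlines); one z-axis crossing is at z = 0.
4. The integer polynomial consistent with all of this is the stated p.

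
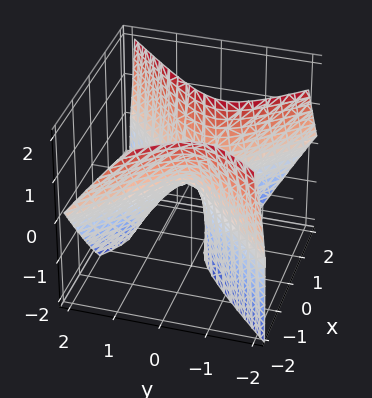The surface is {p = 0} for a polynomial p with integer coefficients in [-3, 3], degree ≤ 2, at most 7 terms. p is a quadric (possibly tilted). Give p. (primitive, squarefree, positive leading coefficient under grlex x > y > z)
(a) The degree is 2 — the shape is more complex than any degree-1 surface.
(b) Reading off the gridlines: one y-axis crossing is at y = 0; it meets the x-axis at x = 0 (among the integer gridlines).
(c) Assembling these constraints gives the stated polynomial.

3*x^2 + 2*x*z - 3*y^2 - 2*y*z - z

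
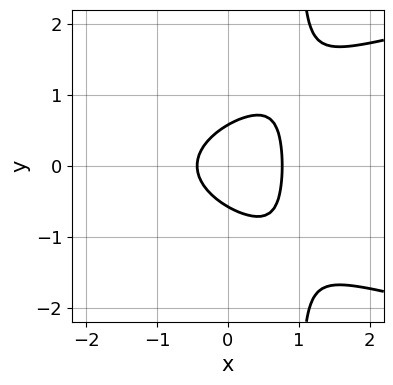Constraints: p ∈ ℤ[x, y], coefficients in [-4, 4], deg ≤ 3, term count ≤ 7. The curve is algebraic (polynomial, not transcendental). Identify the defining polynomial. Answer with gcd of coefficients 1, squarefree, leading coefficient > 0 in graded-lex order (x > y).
3*x*y^2 - 3*x^2 - 3*y^2 + x + 1

Degree: no degree-2 curve has this shape, so deg p = 3.
Symmetries: mirror symmetry y ↦ −y ⇒ only even powers of y.
Solving for integer coefficients yields p as stated.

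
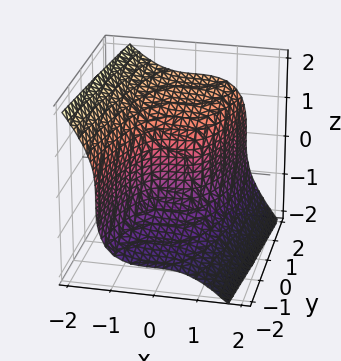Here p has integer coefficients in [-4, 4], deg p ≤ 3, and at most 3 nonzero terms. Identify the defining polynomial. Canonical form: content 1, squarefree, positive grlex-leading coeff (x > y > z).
3*x^3 + 2*z^3 - 3*y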